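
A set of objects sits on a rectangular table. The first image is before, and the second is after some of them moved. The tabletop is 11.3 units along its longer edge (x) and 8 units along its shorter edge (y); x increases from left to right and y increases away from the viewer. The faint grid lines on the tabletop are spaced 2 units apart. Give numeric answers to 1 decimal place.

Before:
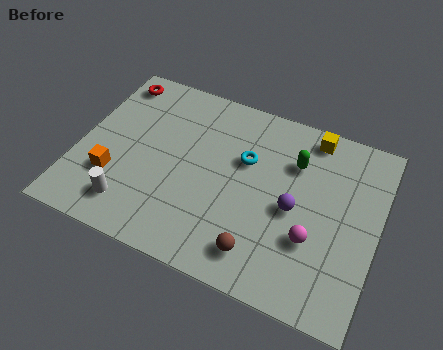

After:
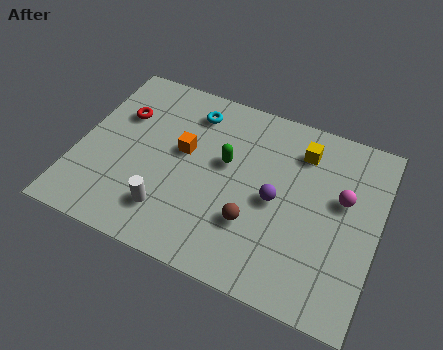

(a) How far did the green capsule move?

2.7

From (8.0, 5.7) to (5.5, 4.7), the green capsule covered √(2.5² + 1.0²) ≈ 2.7 units.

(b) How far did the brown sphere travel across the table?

1.2

The brown sphere was near (7.2, 1.4) before and (6.8, 2.5) after, so it travelled √(0.4² + 1.1²) ≈ 1.2 units.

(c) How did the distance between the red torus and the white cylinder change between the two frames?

-1.3

Before: roughly 5.6 units apart; after: 4.3. That's 1.3 units closer together.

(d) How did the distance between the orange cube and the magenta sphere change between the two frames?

-1.5

They were about 7.5 units apart before and 6.0 after — 1.5 units closer together.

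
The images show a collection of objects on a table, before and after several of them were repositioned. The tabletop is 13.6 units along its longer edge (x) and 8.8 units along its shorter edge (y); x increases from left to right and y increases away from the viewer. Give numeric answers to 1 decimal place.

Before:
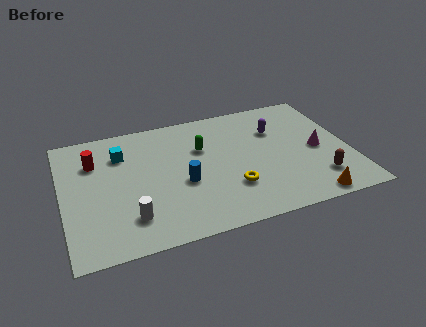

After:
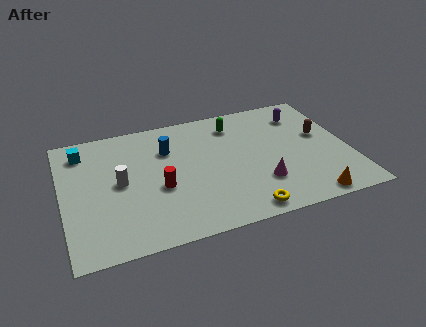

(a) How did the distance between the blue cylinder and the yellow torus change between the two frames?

+3.7

They were about 2.4 units apart before and 6.1 after — 3.7 units further apart.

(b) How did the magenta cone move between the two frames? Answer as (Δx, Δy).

(-2.9, -1.6)

The magenta cone was at about (12.1, 4.1) and moved to about (9.2, 2.5).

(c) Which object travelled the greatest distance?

the red cylinder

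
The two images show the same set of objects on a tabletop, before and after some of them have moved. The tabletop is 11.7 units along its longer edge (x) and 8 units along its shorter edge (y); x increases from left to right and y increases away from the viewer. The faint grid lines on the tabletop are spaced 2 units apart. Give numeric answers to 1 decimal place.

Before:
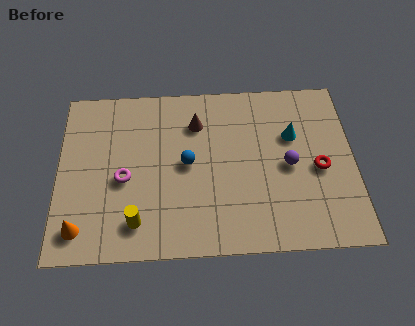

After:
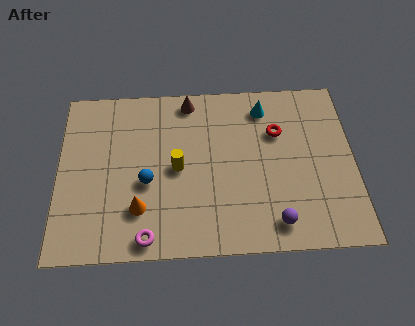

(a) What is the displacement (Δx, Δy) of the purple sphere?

(-0.6, -2.6)

The purple sphere was at about (9.1, 3.8) and moved to about (8.5, 1.2).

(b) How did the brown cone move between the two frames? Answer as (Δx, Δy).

(-0.3, 1.1)

The brown cone started near (5.5, 6.0) and ended near (5.2, 7.1).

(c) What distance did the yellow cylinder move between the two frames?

2.9

The yellow cylinder moved from about (3.1, 1.5) to (4.7, 3.9), a distance of √(1.6² + 2.4²) ≈ 2.9.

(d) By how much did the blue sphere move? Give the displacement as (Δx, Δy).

(-1.6, -0.8)

The blue sphere was at about (5.1, 4.1) and moved to about (3.5, 3.3).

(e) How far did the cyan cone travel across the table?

1.8

The cyan cone moved from about (9.3, 5.2) to (8.2, 6.6), a distance of √(1.1² + 1.4²) ≈ 1.8.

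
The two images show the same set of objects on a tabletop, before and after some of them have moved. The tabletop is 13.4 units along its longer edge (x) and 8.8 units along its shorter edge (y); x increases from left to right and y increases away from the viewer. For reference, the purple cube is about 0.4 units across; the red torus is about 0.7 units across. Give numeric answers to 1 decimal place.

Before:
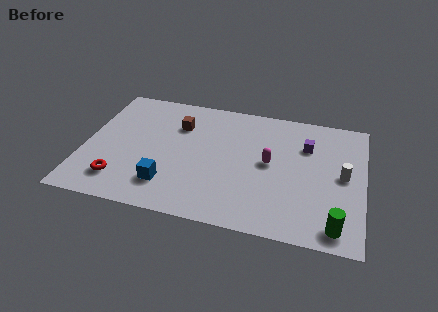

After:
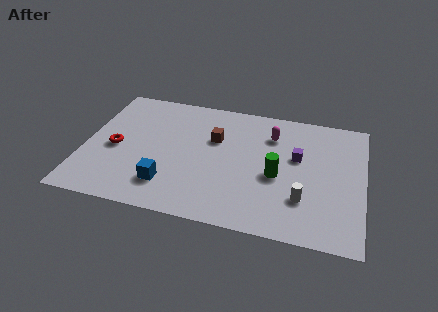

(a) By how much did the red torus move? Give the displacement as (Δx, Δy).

(-0.4, 2.2)

The red torus was at about (1.9, 1.8) and moved to about (1.5, 4.0).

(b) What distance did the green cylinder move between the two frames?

4.0

From (12.2, 1.1) to (9.3, 3.8), the green cylinder covered √(2.9² + 2.7²) ≈ 4.0 units.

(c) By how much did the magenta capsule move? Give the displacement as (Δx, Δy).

(0.0, 2.0)

From the two frames, the magenta capsule sits at roughly (8.9, 4.6) before and (8.9, 6.6) after.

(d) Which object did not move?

the blue cube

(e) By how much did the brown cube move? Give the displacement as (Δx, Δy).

(1.8, -0.6)

The brown cube started near (4.4, 6.3) and ended near (6.2, 5.7).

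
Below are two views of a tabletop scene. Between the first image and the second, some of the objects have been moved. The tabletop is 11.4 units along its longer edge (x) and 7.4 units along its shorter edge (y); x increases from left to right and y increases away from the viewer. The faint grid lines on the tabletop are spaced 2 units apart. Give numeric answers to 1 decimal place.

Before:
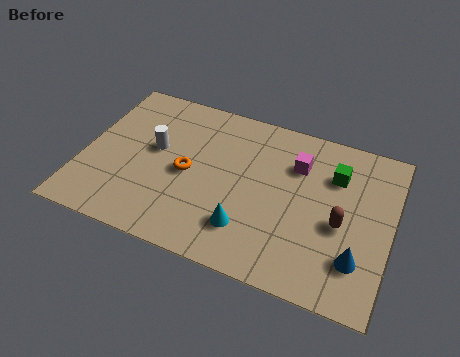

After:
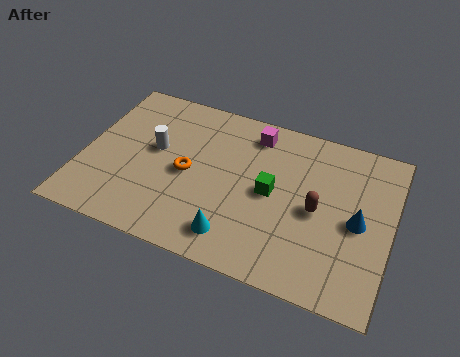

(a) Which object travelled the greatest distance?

the green cube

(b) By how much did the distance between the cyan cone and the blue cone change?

+0.8

Before: roughly 4.0 units apart; after: 4.8. That's 0.8 units further apart.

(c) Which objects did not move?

the white cylinder and the orange torus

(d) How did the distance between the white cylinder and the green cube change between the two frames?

-2.3

They were about 6.7 units apart before and 4.4 after — 2.3 units closer together.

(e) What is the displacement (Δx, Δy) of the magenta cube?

(-1.7, 0.9)

From the two frames, the magenta cube sits at roughly (7.8, 5.3) before and (6.1, 6.2) after.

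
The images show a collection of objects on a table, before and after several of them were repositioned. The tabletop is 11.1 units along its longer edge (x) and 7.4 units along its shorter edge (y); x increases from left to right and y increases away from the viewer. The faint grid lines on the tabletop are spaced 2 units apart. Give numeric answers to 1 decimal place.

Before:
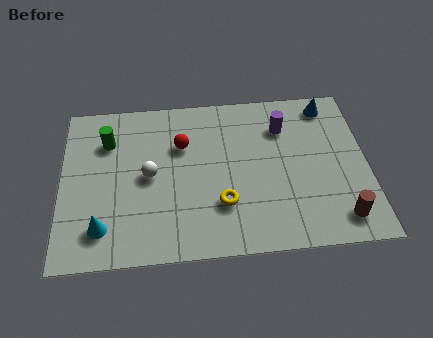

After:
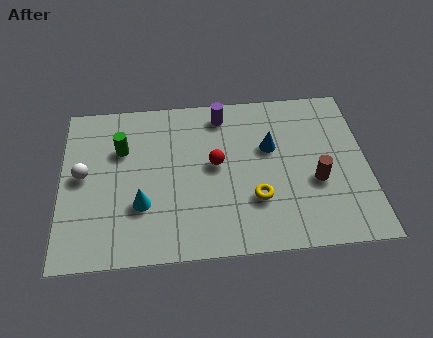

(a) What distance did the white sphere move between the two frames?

2.4

The white sphere was near (3.2, 3.7) before and (0.8, 3.9) after, so it travelled √(2.4² + 0.2²) ≈ 2.4 units.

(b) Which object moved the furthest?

the blue cone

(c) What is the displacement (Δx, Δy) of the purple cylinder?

(-2.2, 0.8)

The purple cylinder was at about (8.1, 5.5) and moved to about (5.9, 6.3).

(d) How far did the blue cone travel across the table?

2.8

From (9.8, 6.4) to (7.6, 4.6), the blue cone covered √(2.2² + 1.8²) ≈ 2.8 units.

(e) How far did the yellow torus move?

1.2

The yellow torus was near (5.8, 2.2) before and (7.0, 2.3) after, so it travelled √(1.2² + 0.1²) ≈ 1.2 units.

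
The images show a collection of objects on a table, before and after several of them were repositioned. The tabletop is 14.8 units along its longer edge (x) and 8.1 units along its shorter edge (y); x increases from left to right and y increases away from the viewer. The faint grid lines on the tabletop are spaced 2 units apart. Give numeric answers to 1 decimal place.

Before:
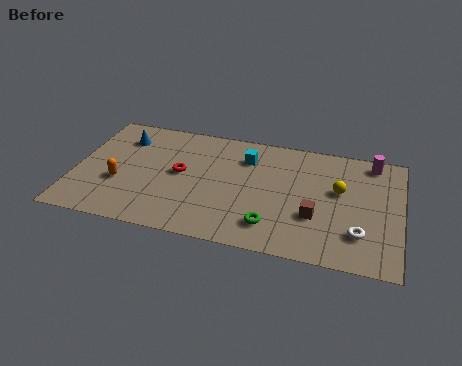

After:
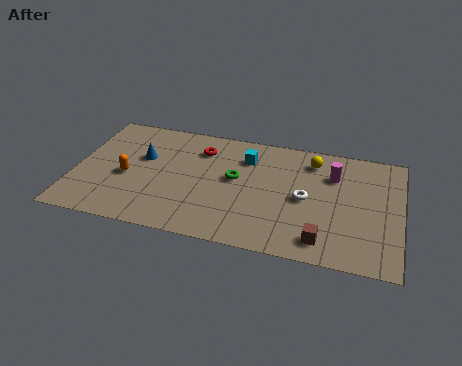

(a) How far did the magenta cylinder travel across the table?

2.1

From (13.4, 7.1) to (11.7, 5.8), the magenta cylinder covered √(1.7² + 1.3²) ≈ 2.1 units.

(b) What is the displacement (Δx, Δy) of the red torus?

(0.8, 1.9)

From the two frames, the red torus sits at roughly (4.8, 4.3) before and (5.6, 6.2) after.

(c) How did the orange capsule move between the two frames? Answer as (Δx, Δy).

(0.3, 0.5)

The orange capsule was at about (2.1, 3.0) and moved to about (2.4, 3.5).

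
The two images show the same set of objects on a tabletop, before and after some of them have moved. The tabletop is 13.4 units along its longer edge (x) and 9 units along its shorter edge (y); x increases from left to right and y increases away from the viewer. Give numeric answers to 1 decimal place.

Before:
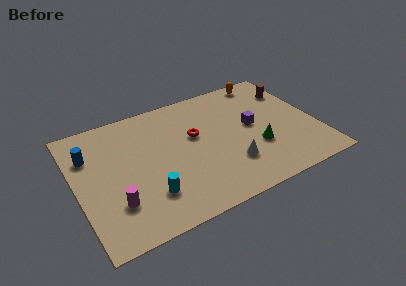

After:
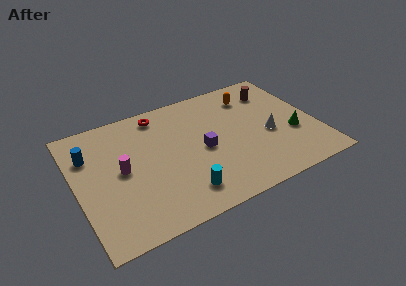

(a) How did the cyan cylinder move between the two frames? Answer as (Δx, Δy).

(1.8, -0.6)

From the two frames, the cyan cylinder sits at roughly (3.7, 2.3) before and (5.5, 1.7) after.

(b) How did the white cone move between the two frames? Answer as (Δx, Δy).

(2.4, 1.3)

From the two frames, the white cone sits at roughly (8.3, 2.5) before and (10.7, 3.8) after.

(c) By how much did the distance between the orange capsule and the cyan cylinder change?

-2.3

The distance was about 9.5 in the first image and 7.2 in the second, so they moved 2.3 units closer together.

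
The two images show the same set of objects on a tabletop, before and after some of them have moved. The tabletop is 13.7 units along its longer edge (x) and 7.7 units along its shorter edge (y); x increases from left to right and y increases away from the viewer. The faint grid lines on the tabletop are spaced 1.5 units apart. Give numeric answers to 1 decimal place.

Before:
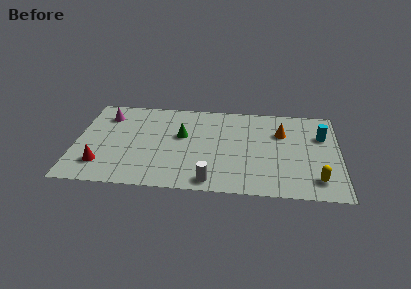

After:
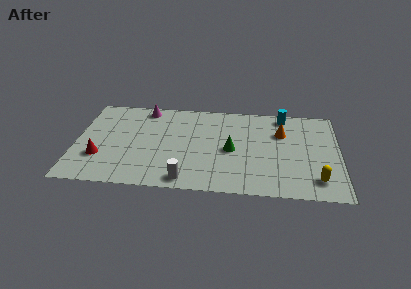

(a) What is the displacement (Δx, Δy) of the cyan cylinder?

(-2.0, 1.6)

From the two frames, the cyan cylinder sits at roughly (12.8, 5.2) before and (10.8, 6.8) after.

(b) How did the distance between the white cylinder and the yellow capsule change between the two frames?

+1.3

They were about 5.4 units apart before and 6.7 after — 1.3 units further apart.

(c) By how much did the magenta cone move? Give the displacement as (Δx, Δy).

(2.0, 0.8)

From the two frames, the magenta cone sits at roughly (1.5, 6.0) before and (3.5, 6.8) after.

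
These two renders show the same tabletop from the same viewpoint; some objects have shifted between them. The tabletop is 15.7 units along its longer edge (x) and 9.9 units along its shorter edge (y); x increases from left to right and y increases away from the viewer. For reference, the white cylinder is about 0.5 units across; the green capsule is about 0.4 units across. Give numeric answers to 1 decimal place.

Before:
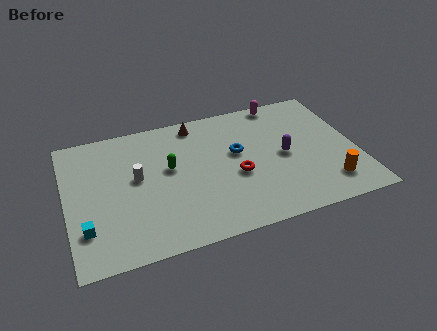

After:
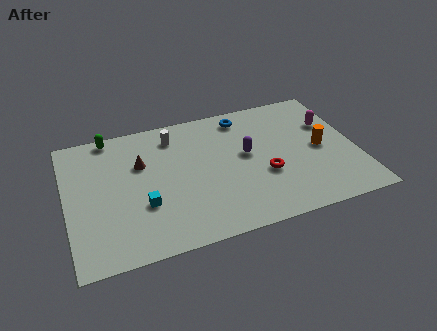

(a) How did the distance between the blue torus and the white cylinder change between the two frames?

-1.6

Before: roughly 5.5 units apart; after: 3.9. That's 1.6 units closer together.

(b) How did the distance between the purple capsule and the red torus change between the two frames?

-0.8

The distance was about 2.8 in the first image and 2.0 in the second, so they moved 0.8 units closer together.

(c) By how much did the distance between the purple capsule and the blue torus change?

+0.3

They were about 2.7 units apart before and 3.0 after — 0.3 units further apart.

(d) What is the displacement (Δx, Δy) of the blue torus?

(0.6, 2.7)

The blue torus started near (9.3, 5.8) and ended near (9.9, 8.5).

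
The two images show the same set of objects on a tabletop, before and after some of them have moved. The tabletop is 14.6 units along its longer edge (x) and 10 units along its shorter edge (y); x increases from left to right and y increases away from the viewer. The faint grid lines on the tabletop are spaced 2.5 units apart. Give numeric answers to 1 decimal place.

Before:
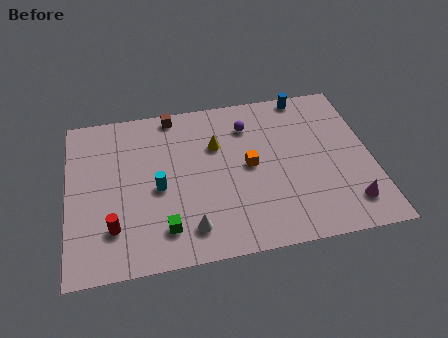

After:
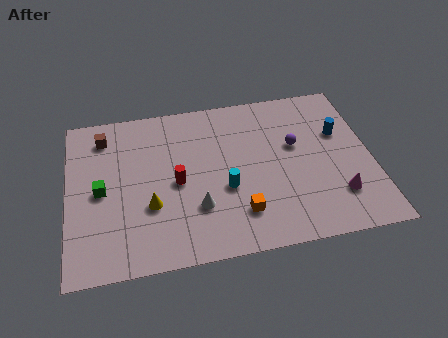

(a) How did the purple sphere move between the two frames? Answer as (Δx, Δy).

(2.2, -1.7)

From the two frames, the purple sphere sits at roughly (8.8, 7.7) before and (11.0, 6.0) after.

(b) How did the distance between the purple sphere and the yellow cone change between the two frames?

+5.6

They were about 1.9 units apart before and 7.5 after — 5.6 units further apart.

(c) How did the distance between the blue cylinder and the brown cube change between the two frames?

+5.0

The distance was about 6.5 in the first image and 11.5 in the second, so they moved 5.0 units further apart.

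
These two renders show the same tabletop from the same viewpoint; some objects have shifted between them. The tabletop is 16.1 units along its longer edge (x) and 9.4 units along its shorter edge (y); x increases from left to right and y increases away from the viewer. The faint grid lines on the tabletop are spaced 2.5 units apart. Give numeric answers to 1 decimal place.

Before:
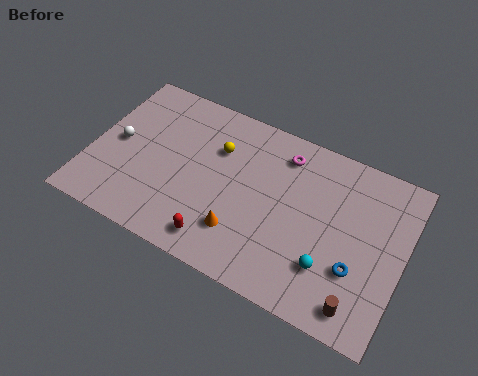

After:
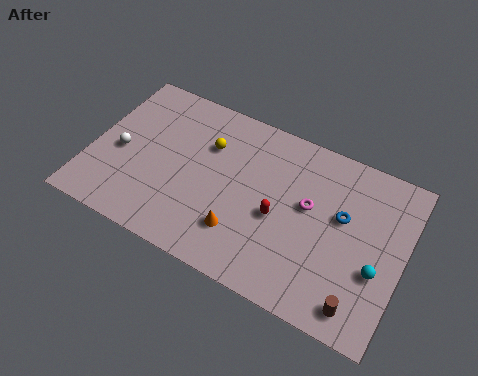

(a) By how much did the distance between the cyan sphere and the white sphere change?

+1.9

The distance was about 11.5 in the first image and 13.4 in the second, so they moved 1.9 units further apart.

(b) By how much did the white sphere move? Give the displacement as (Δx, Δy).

(0.2, -0.5)

The white sphere was at about (1.3, 4.7) and moved to about (1.5, 4.2).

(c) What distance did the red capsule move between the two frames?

3.8

The red capsule was near (7.1, 1.4) before and (9.8, 4.1) after, so it travelled √(2.7² + 2.7²) ≈ 3.8 units.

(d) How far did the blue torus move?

2.7

The blue torus was near (13.9, 3.1) before and (12.9, 5.6) after, so it travelled √(1.0² + 2.5²) ≈ 2.7 units.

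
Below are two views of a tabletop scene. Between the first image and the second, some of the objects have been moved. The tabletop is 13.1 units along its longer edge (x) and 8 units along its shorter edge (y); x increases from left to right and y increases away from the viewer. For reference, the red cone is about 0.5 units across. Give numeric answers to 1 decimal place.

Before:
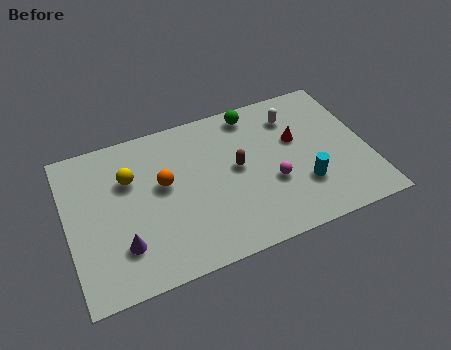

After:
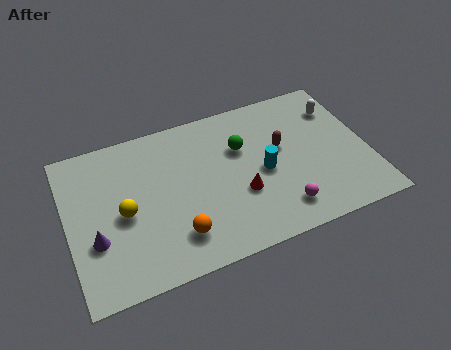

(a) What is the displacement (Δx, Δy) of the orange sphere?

(0.3, -2.8)

From the two frames, the orange sphere sits at roughly (4.2, 4.6) before and (4.5, 1.8) after.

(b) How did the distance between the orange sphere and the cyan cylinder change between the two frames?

-1.9

Before: roughly 6.3 units apart; after: 4.4. That's 1.9 units closer together.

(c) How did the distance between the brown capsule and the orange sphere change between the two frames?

+2.5

They were about 3.2 units apart before and 5.7 after — 2.5 units further apart.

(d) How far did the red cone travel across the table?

3.4

From (10.1, 4.9) to (7.4, 2.9), the red cone covered √(2.7² + 2.0²) ≈ 3.4 units.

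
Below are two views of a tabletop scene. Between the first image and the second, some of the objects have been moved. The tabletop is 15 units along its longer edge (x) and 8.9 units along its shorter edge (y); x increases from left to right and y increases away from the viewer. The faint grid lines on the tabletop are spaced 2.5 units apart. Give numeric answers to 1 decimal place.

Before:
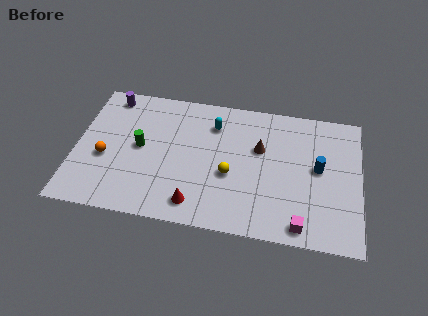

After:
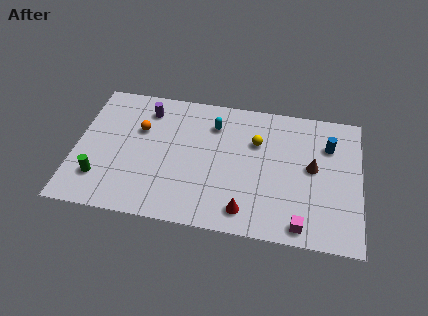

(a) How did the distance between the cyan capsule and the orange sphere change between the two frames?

-2.4

Before: roughly 6.4 units apart; after: 4.0. That's 2.4 units closer together.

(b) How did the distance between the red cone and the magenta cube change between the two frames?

-2.6

They were about 5.5 units apart before and 2.9 after — 2.6 units closer together.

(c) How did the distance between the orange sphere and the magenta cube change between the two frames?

-0.8

They were about 10.7 units apart before and 9.9 after — 0.8 units closer together.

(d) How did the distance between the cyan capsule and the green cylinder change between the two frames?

+3.0

Before: roughly 4.4 units apart; after: 7.4. That's 3.0 units further apart.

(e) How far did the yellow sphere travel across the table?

2.7

The yellow sphere was near (8.2, 3.6) before and (9.5, 6.0) after, so it travelled √(1.3² + 2.4²) ≈ 2.7 units.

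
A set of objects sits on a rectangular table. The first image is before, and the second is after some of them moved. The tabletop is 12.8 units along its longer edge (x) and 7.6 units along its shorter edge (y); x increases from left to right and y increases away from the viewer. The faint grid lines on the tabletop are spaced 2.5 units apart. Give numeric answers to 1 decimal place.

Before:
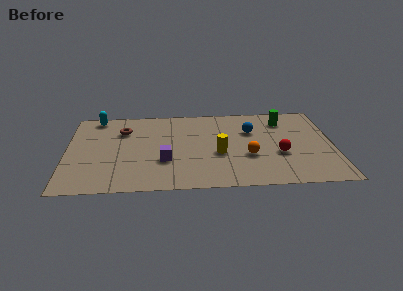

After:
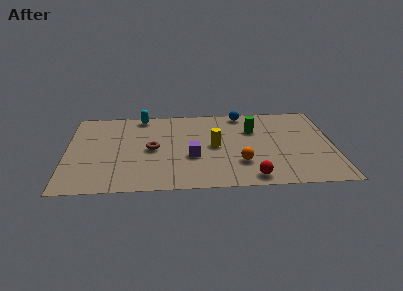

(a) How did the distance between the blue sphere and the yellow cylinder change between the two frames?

+0.7

They were about 2.6 units apart before and 3.3 after — 0.7 units further apart.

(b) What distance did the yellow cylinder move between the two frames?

0.7

The yellow cylinder was near (7.3, 3.1) before and (7.1, 3.8) after, so it travelled √(0.2² + 0.7²) ≈ 0.7 units.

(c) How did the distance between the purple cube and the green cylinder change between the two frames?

-2.9

The distance was about 6.7 in the first image and 3.8 in the second, so they moved 2.9 units closer together.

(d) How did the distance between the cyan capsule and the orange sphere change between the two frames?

-1.7

They were about 8.3 units apart before and 6.6 after — 1.7 units closer together.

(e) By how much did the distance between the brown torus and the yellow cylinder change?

-2.2

The distance was about 5.2 in the first image and 3.0 in the second, so they moved 2.2 units closer together.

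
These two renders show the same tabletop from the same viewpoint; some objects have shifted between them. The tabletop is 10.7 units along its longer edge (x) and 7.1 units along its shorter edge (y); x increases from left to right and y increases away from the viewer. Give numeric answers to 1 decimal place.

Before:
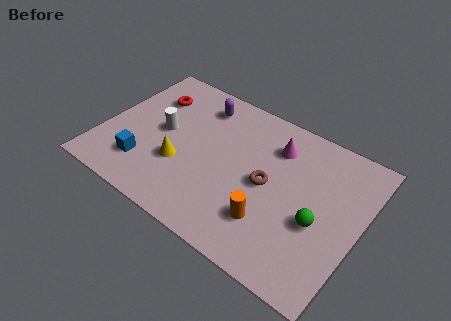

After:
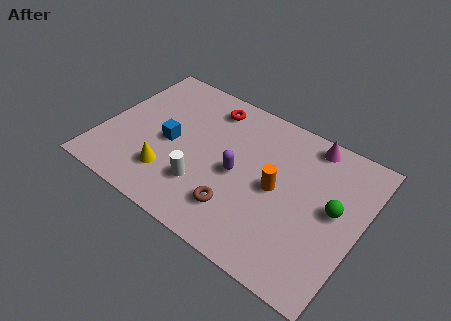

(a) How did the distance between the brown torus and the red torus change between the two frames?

-0.9

Before: roughly 5.6 units apart; after: 4.7. That's 0.9 units closer together.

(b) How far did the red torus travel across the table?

2.5

From (1.6, 5.2) to (4.0, 5.9), the red torus covered √(2.4² + 0.7²) ≈ 2.5 units.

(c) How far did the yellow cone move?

0.8

The yellow cone moved from about (3.4, 2.5) to (3.1, 1.8), a distance of √(0.3² + 0.7²) ≈ 0.8.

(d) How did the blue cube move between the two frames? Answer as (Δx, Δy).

(0.8, 1.6)

The blue cube was at about (2.0, 1.7) and moved to about (2.8, 3.3).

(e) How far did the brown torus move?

2.0

The brown torus moved from about (6.9, 3.5) to (6.0, 1.7), a distance of √(0.9² + 1.8²) ≈ 2.0.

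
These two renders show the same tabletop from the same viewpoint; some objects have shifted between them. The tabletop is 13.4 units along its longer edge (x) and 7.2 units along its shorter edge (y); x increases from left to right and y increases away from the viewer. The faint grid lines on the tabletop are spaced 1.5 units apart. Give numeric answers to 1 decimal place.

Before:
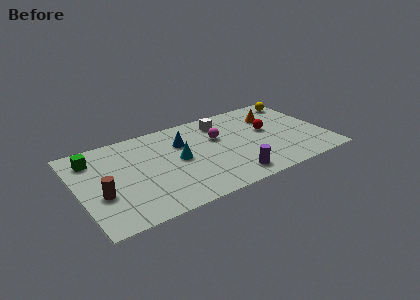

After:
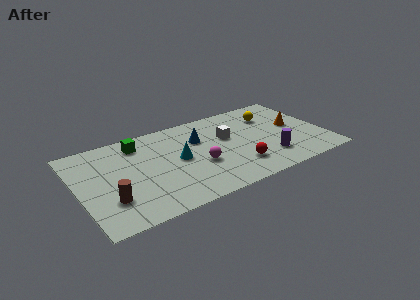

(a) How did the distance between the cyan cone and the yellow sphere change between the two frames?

-1.9

Before: roughly 7.5 units apart; after: 5.6. That's 1.9 units closer together.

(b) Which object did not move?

the cyan cone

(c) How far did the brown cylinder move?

0.7

The brown cylinder was near (1.1, 2.7) before and (1.5, 2.1) after, so it travelled √(0.4² + 0.6²) ≈ 0.7 units.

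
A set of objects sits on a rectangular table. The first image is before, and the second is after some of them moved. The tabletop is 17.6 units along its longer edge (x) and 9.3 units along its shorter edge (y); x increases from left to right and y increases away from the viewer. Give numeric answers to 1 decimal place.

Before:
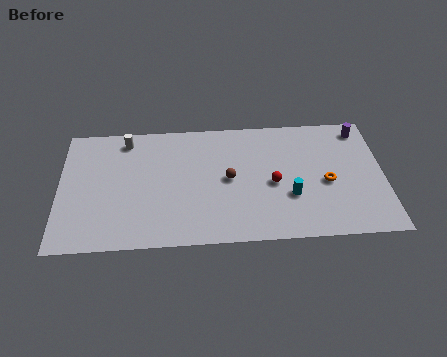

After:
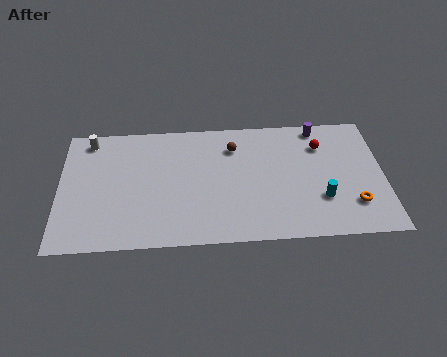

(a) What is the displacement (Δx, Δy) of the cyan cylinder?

(1.7, -0.3)

The cyan cylinder started near (12.5, 3.2) and ended near (14.2, 2.9).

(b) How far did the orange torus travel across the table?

2.2

The orange torus was near (14.5, 4.1) before and (15.9, 2.4) after, so it travelled √(1.4² + 1.7²) ≈ 2.2 units.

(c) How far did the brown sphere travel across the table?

2.4

From (9.2, 4.7) to (9.5, 7.1), the brown sphere covered √(0.3² + 2.4²) ≈ 2.4 units.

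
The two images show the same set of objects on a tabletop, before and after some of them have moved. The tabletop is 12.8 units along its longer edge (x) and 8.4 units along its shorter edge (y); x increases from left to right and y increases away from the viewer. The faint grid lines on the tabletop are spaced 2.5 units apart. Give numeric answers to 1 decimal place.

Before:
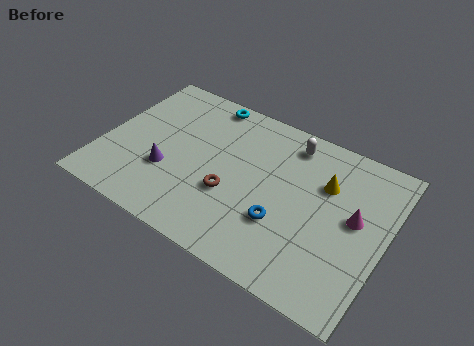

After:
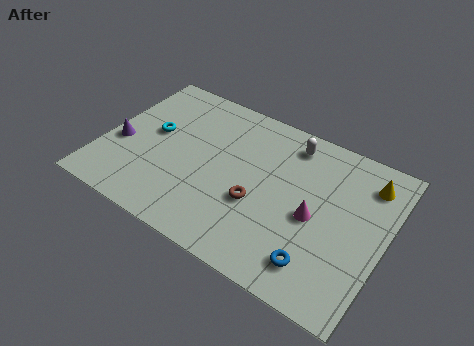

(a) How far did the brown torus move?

1.2

From (6.0, 3.1) to (7.2, 3.2), the brown torus covered √(1.2² + 0.1²) ≈ 1.2 units.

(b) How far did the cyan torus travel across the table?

3.5

The cyan torus moved from about (4.1, 7.6) to (2.1, 4.7), a distance of √(2.0² + 2.9²) ≈ 3.5.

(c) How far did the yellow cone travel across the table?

2.1

The yellow cone was near (9.9, 5.7) before and (11.7, 6.7) after, so it travelled √(1.8² + 1.0²) ≈ 2.1 units.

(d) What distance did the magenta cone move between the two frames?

1.9

From (11.4, 4.6) to (9.7, 3.8), the magenta cone covered √(1.7² + 0.8²) ≈ 1.9 units.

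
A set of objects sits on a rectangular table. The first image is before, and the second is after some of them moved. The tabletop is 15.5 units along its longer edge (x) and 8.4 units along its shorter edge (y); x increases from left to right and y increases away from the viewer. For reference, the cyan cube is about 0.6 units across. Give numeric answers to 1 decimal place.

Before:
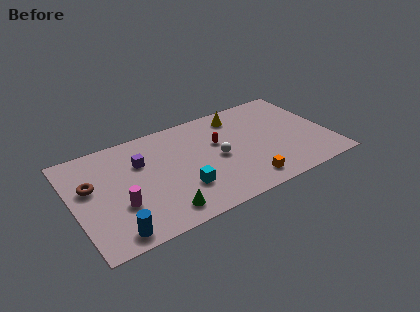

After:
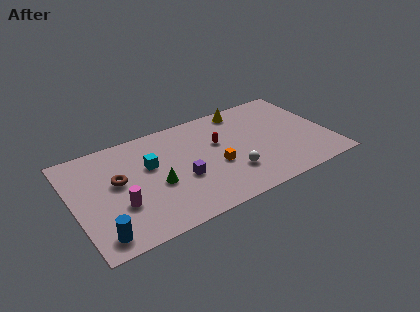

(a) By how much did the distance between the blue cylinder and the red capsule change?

+0.6

The distance was about 8.1 in the first image and 8.7 in the second, so they moved 0.6 units further apart.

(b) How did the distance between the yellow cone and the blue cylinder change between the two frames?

+1.1

Before: roughly 10.3 units apart; after: 11.4. That's 1.1 units further apart.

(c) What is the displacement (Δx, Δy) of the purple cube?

(2.2, -2.4)

The purple cube started near (4.2, 5.7) and ended near (6.4, 3.3).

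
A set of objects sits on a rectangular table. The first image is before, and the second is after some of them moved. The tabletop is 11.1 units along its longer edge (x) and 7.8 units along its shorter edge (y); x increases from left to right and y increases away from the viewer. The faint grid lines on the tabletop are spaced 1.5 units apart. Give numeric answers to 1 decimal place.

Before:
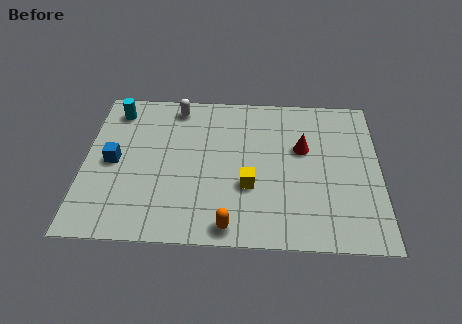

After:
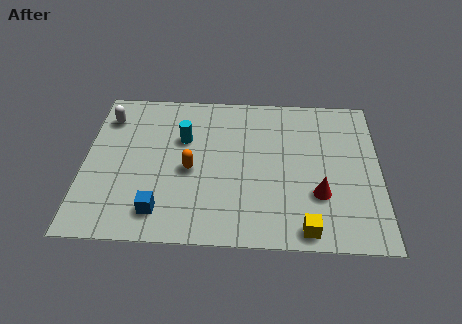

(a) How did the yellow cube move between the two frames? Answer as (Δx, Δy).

(2.1, -2.0)

The yellow cube was at about (6.2, 2.8) and moved to about (8.3, 0.8).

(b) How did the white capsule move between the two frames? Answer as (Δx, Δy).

(-2.6, -0.7)

The white capsule was at about (3.4, 6.8) and moved to about (0.8, 6.1).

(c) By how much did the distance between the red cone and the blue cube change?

-1.2

They were about 7.2 units apart before and 6.0 after — 1.2 units closer together.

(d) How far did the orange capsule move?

3.1

The orange capsule was near (5.5, 0.8) before and (4.0, 3.5) after, so it travelled √(1.5² + 2.7²) ≈ 3.1 units.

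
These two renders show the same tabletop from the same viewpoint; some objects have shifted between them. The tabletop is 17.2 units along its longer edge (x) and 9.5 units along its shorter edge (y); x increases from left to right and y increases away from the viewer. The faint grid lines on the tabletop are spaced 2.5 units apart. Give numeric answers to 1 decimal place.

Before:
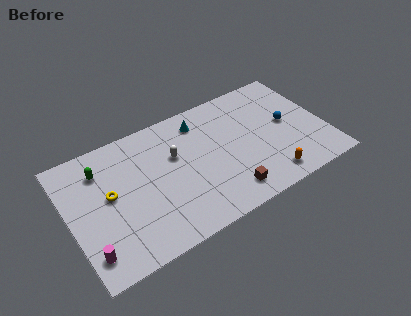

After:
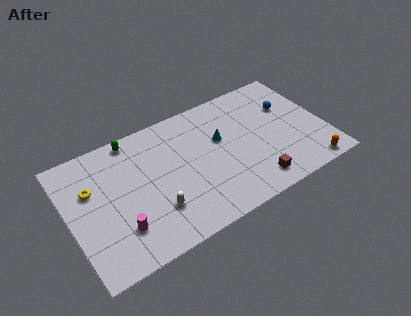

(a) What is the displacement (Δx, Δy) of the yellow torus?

(-1.1, 1.0)

The yellow torus started near (2.7, 5.2) and ended near (1.6, 6.2).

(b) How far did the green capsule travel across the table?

2.6

The green capsule was near (2.4, 7.3) before and (4.7, 8.6) after, so it travelled √(2.3² + 1.3²) ≈ 2.6 units.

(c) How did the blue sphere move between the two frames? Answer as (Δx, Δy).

(0.3, 1.3)

The blue sphere started near (14.8, 5.0) and ended near (15.1, 6.3).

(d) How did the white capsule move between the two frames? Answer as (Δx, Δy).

(-1.8, -3.3)

The white capsule was at about (7.2, 6.0) and moved to about (5.4, 2.7).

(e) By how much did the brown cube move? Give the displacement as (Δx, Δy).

(1.8, -0.1)

The brown cube was at about (10.1, 1.6) and moved to about (11.9, 1.5).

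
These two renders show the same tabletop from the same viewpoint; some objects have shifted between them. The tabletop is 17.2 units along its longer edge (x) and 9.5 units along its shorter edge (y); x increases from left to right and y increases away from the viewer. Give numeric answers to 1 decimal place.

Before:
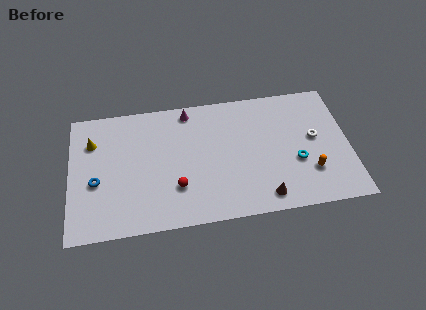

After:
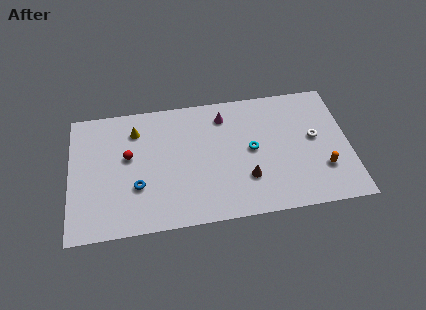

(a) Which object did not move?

the white torus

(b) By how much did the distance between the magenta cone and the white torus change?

-2.3

Before: roughly 8.3 units apart; after: 6.0. That's 2.3 units closer together.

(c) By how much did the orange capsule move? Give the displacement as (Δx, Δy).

(0.8, 0.1)

From the two frames, the orange capsule sits at roughly (14.7, 2.7) before and (15.5, 2.8) after.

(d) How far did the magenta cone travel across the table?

2.3

The magenta cone moved from about (7.4, 8.4) to (9.6, 7.7), a distance of √(2.2² + 0.7²) ≈ 2.3.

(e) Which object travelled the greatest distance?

the red sphere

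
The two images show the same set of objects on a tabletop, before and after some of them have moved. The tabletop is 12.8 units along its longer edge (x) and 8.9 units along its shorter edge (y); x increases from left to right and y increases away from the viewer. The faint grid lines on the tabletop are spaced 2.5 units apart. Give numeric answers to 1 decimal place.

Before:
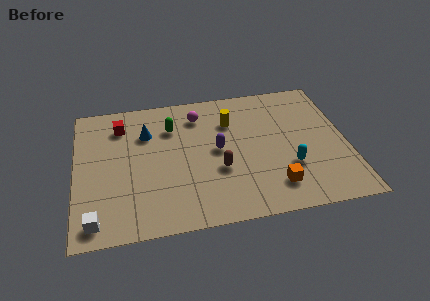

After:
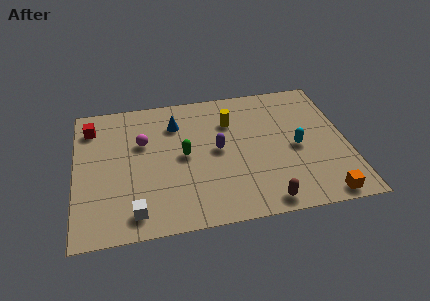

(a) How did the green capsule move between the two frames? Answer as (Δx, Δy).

(0.5, -2.0)

The green capsule started near (4.6, 6.5) and ended near (5.1, 4.5).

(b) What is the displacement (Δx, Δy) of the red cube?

(-1.4, 0.1)

The red cube was at about (2.2, 7.0) and moved to about (0.8, 7.1).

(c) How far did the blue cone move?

1.5

The blue cone was near (3.4, 6.3) before and (4.8, 6.7) after, so it travelled √(1.4² + 0.4²) ≈ 1.5 units.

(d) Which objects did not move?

the yellow cylinder and the purple capsule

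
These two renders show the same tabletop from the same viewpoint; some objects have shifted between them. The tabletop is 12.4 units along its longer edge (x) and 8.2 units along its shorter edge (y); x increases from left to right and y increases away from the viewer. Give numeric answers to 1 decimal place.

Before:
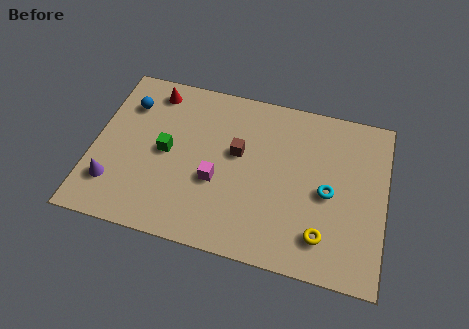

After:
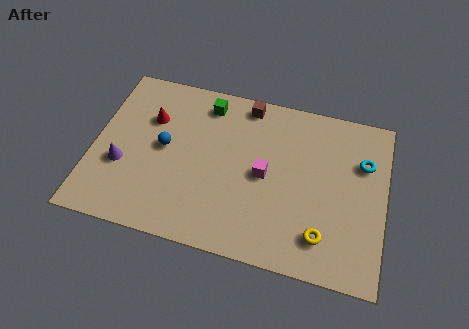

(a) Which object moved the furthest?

the green cube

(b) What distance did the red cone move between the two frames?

1.4

From (2.3, 7.0) to (2.3, 5.6), the red cone covered √(0.0² + 1.4²) ≈ 1.4 units.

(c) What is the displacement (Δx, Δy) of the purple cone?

(0.3, 1.0)

The purple cone started near (1.0, 2.0) and ended near (1.3, 3.0).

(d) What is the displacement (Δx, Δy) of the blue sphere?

(1.7, -1.8)

The blue sphere was at about (1.3, 6.1) and moved to about (3.0, 4.3).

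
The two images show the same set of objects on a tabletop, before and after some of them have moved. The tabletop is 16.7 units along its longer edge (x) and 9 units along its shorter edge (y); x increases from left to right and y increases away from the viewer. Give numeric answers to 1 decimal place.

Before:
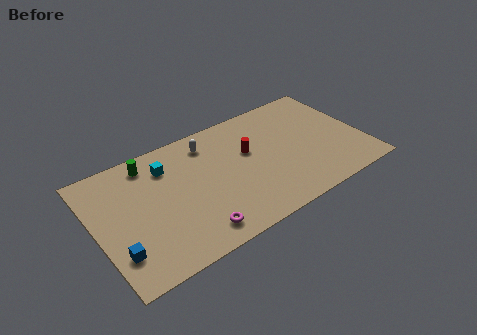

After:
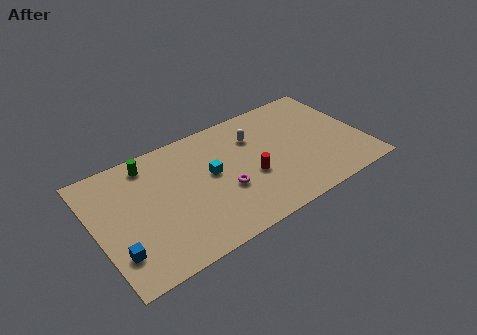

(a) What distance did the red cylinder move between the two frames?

1.9

From (9.7, 5.5) to (9.5, 3.6), the red cylinder covered √(0.2² + 1.9²) ≈ 1.9 units.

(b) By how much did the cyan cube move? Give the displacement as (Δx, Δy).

(2.5, -1.9)

The cyan cube was at about (4.7, 6.9) and moved to about (7.2, 5.0).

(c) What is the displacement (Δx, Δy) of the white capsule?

(2.8, -0.9)

The white capsule was at about (7.4, 7.4) and moved to about (10.2, 6.5).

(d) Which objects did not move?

the green cylinder and the blue cube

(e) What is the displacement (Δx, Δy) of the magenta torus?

(2.2, 2.0)

The magenta torus started near (5.6, 1.4) and ended near (7.8, 3.4).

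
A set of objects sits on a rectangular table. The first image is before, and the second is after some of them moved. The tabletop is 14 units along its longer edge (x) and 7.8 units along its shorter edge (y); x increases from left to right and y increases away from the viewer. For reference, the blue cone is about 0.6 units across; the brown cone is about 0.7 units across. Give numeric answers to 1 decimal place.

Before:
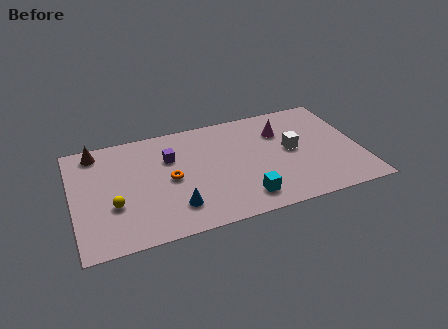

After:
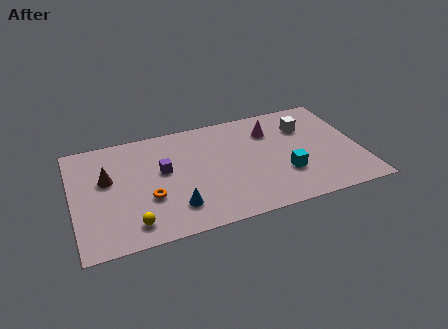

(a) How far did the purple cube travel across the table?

0.9

From (4.8, 5.3) to (4.4, 4.5), the purple cube covered √(0.4² + 0.8²) ≈ 0.9 units.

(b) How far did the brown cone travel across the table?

2.1

From (1.3, 6.8) to (1.7, 4.7), the brown cone covered √(0.4² + 2.1²) ≈ 2.1 units.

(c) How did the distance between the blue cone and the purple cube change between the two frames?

-0.8

Before: roughly 3.5 units apart; after: 2.7. That's 0.8 units closer together.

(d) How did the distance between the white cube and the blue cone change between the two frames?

+1.4

Before: roughly 6.3 units apart; after: 7.7. That's 1.4 units further apart.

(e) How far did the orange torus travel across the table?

1.5

The orange torus was near (4.7, 3.8) before and (3.6, 2.8) after, so it travelled √(1.1² + 1.0²) ≈ 1.5 units.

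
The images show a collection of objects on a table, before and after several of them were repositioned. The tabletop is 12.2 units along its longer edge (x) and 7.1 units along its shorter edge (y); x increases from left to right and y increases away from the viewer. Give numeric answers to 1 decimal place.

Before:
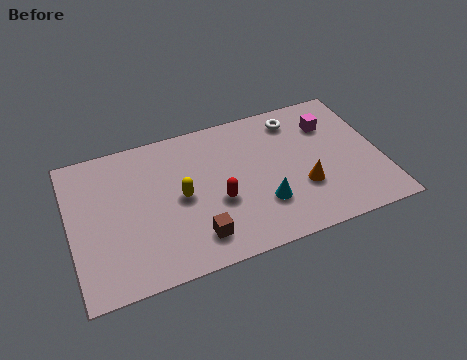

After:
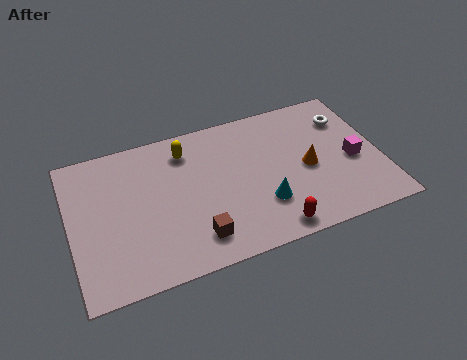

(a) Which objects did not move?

the brown cube and the cyan cone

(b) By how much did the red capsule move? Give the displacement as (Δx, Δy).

(1.9, -2.0)

From the two frames, the red capsule sits at roughly (5.7, 2.8) before and (7.6, 0.8) after.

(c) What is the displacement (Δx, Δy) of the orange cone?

(0.3, 0.9)

The orange cone was at about (9.0, 2.4) and moved to about (9.3, 3.3).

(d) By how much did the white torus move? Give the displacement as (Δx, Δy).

(2.0, -0.6)

The white torus was at about (9.1, 5.9) and moved to about (11.1, 5.3).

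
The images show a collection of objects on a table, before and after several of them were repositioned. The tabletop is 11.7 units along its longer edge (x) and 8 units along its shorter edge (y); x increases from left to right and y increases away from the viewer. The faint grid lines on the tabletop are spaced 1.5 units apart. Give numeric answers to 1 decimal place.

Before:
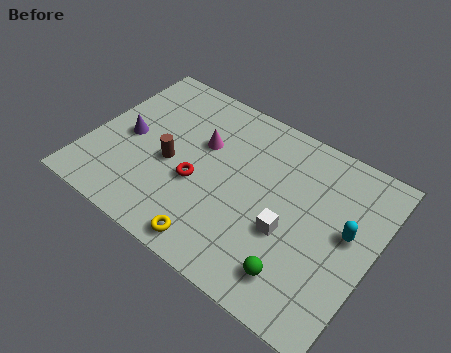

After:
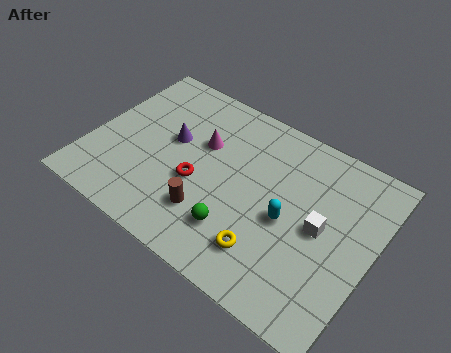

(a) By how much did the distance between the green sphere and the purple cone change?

-3.7

Before: roughly 7.9 units apart; after: 4.2. That's 3.7 units closer together.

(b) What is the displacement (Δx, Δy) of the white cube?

(1.2, 0.9)

From the two frames, the white cube sits at roughly (8.4, 3.1) before and (9.6, 4.0) after.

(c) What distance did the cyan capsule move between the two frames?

2.4

From (10.6, 4.4) to (8.3, 3.6), the cyan capsule covered √(2.3² + 0.8²) ≈ 2.4 units.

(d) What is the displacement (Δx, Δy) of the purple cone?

(1.7, 0.8)

From the two frames, the purple cone sits at roughly (1.5, 3.8) before and (3.2, 4.6) after.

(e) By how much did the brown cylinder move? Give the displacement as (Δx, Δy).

(1.9, -1.4)

The brown cylinder started near (3.4, 3.5) and ended near (5.3, 2.1).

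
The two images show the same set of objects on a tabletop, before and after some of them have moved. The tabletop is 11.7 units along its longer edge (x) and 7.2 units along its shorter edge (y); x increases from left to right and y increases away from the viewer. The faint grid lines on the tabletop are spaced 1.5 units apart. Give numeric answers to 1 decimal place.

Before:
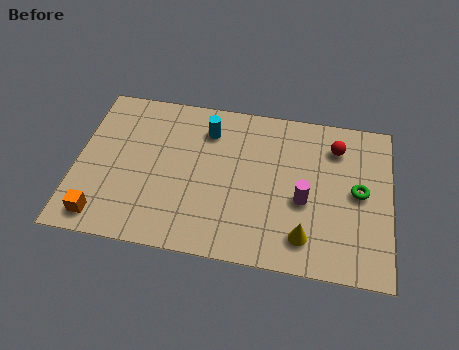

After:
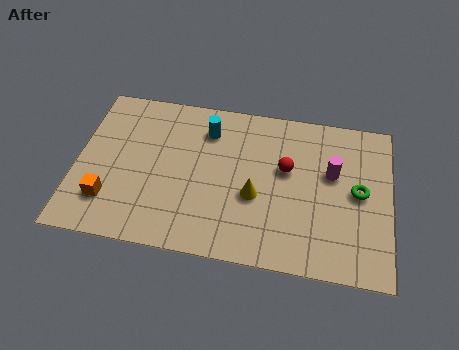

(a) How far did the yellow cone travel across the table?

2.4

The yellow cone was near (8.6, 1.4) before and (6.7, 2.9) after, so it travelled √(1.9² + 1.5²) ≈ 2.4 units.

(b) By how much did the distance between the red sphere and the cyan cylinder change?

-1.5

They were about 4.8 units apart before and 3.3 after — 1.5 units closer together.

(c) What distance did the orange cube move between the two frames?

0.8

From (1.1, 1.0) to (1.3, 1.8), the orange cube covered √(0.2² + 0.8²) ≈ 0.8 units.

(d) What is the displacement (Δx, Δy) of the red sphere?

(-1.8, -1.3)

From the two frames, the red sphere sits at roughly (9.6, 5.6) before and (7.8, 4.3) after.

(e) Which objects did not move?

the green torus and the cyan cylinder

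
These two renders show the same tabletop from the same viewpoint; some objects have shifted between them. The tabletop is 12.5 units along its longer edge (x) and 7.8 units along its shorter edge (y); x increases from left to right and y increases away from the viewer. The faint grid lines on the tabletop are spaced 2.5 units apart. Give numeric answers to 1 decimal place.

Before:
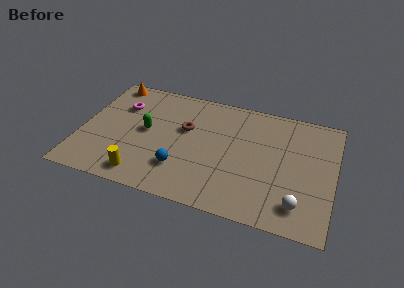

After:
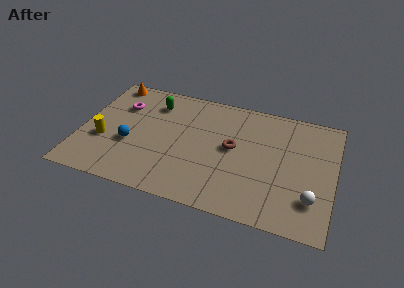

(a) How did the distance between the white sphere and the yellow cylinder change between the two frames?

+2.7

Before: roughly 7.6 units apart; after: 10.3. That's 2.7 units further apart.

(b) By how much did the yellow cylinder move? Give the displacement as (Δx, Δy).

(-2.1, 1.8)

The yellow cylinder was at about (3.3, 1.1) and moved to about (1.2, 2.9).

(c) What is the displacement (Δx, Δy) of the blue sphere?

(-2.6, 0.9)

The blue sphere started near (5.1, 2.1) and ended near (2.5, 3.0).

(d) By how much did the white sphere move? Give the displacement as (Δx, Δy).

(0.6, 0.5)

The white sphere was at about (10.9, 1.5) and moved to about (11.5, 2.0).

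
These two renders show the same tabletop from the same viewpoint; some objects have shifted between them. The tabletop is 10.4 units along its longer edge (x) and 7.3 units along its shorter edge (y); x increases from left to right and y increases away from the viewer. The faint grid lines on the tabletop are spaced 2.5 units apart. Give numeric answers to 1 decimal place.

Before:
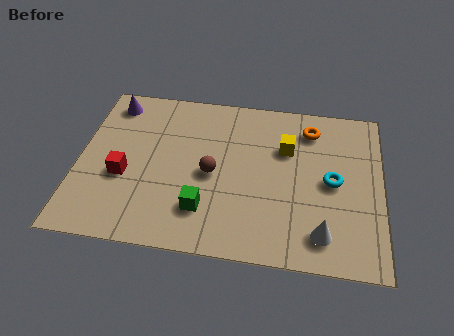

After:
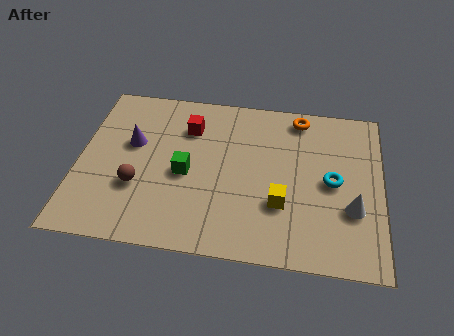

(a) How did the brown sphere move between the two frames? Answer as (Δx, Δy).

(-2.5, -0.9)

The brown sphere started near (4.6, 3.4) and ended near (2.1, 2.5).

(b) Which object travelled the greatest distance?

the red cube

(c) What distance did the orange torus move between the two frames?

0.6

The orange torus moved from about (7.9, 5.9) to (7.5, 6.4), a distance of √(0.4² + 0.5²) ≈ 0.6.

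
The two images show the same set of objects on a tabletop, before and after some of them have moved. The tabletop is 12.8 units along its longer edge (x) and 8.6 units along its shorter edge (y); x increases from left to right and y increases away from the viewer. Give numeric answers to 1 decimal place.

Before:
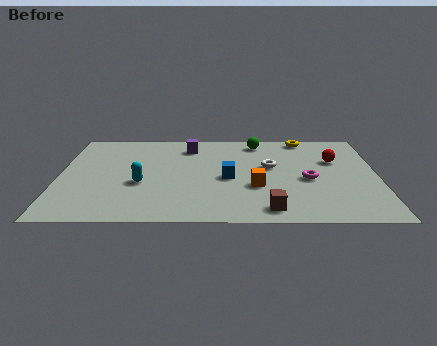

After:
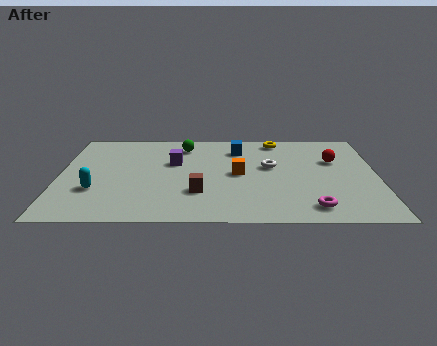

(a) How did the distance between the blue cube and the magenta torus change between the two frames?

+2.9

Before: roughly 3.2 units apart; after: 6.1. That's 2.9 units further apart.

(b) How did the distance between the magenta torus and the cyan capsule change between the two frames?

+2.0

The distance was about 6.7 in the first image and 8.7 in the second, so they moved 2.0 units further apart.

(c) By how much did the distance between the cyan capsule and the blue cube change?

+3.4

Before: roughly 3.5 units apart; after: 6.9. That's 3.4 units further apart.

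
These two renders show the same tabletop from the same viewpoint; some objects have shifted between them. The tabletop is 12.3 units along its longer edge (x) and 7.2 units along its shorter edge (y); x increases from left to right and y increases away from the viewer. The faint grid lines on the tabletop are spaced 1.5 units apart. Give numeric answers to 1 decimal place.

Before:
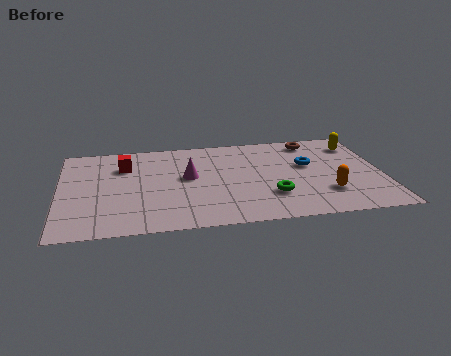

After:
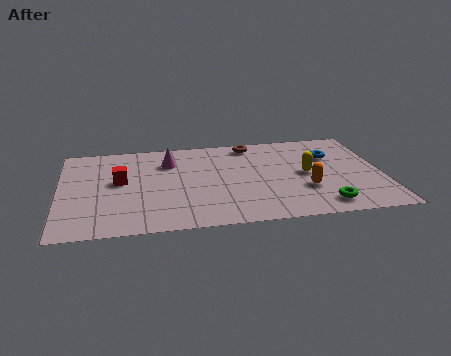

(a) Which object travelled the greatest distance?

the yellow capsule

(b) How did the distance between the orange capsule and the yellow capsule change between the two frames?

-2.8

Before: roughly 4.0 units apart; after: 1.2. That's 2.8 units closer together.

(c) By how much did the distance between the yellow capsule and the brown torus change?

+1.6

The distance was about 1.8 in the first image and 3.4 in the second, so they moved 1.6 units further apart.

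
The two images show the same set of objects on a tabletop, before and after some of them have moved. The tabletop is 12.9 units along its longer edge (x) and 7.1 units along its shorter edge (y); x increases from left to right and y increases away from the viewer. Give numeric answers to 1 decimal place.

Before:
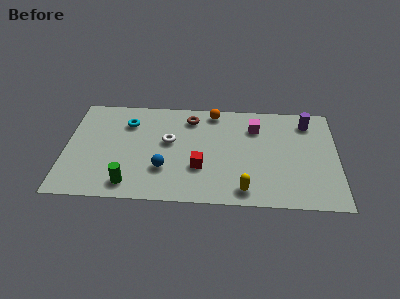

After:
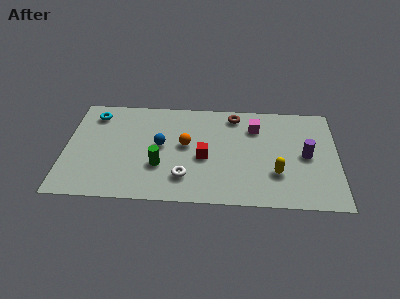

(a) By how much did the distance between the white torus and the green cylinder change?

-2.1

Before: roughly 3.5 units apart; after: 1.4. That's 2.1 units closer together.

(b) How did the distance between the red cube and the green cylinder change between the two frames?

-1.3

They were about 3.5 units apart before and 2.2 after — 1.3 units closer together.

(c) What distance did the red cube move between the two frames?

0.7

From (6.4, 2.4) to (6.6, 3.1), the red cube covered √(0.2² + 0.7²) ≈ 0.7 units.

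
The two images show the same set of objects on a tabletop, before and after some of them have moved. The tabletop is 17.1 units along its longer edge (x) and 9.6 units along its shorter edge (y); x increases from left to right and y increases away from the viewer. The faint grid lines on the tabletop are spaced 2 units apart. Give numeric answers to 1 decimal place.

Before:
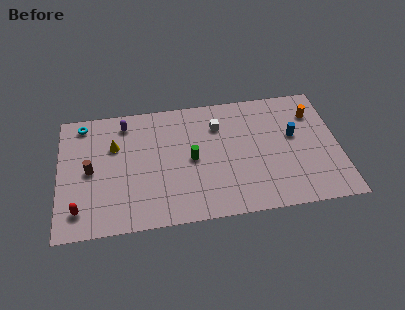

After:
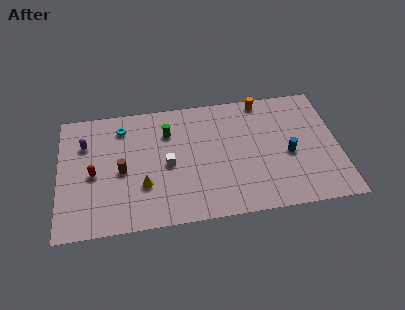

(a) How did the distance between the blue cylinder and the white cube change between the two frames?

+2.6

The distance was about 4.8 in the first image and 7.4 in the second, so they moved 2.6 units further apart.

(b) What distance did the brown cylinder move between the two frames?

1.9

The brown cylinder was near (1.9, 4.7) before and (3.8, 4.4) after, so it travelled √(1.9² + 0.3²) ≈ 1.9 units.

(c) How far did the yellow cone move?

3.7

The yellow cone was near (3.4, 6.4) before and (5.1, 3.1) after, so it travelled √(1.7² + 3.3²) ≈ 3.7 units.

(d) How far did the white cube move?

4.1

The white cube was near (9.8, 7.1) before and (6.6, 4.5) after, so it travelled √(3.2² + 2.6²) ≈ 4.1 units.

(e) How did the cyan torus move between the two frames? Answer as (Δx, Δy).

(2.4, -0.6)

The cyan torus was at about (1.5, 8.4) and moved to about (3.9, 7.8).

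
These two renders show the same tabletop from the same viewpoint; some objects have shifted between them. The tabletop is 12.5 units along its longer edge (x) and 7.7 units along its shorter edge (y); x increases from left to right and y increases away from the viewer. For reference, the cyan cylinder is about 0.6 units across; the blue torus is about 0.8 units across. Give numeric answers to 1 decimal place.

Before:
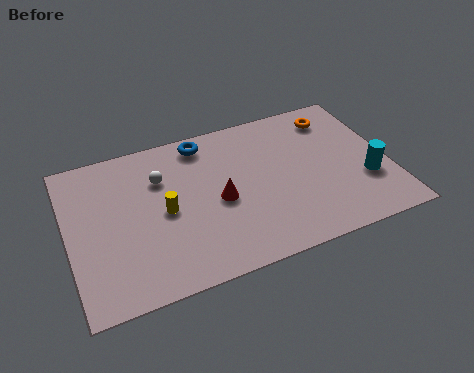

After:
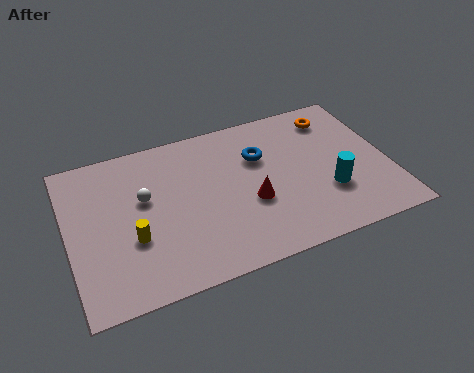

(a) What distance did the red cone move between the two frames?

1.3

The red cone was near (5.8, 3.5) before and (7.0, 3.0) after, so it travelled √(1.2² + 0.5²) ≈ 1.3 units.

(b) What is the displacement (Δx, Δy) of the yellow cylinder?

(-1.3, -0.9)

The yellow cylinder was at about (3.7, 3.7) and moved to about (2.4, 2.8).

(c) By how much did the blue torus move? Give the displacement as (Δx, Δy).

(2.1, -1.5)

From the two frames, the blue torus sits at roughly (5.5, 6.7) before and (7.6, 5.2) after.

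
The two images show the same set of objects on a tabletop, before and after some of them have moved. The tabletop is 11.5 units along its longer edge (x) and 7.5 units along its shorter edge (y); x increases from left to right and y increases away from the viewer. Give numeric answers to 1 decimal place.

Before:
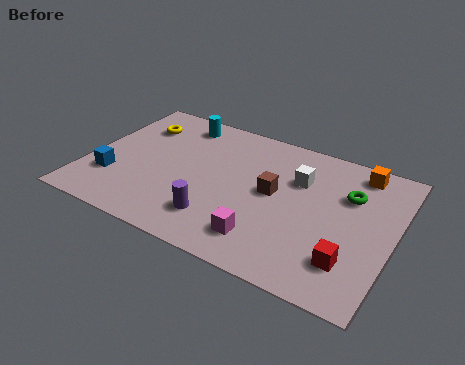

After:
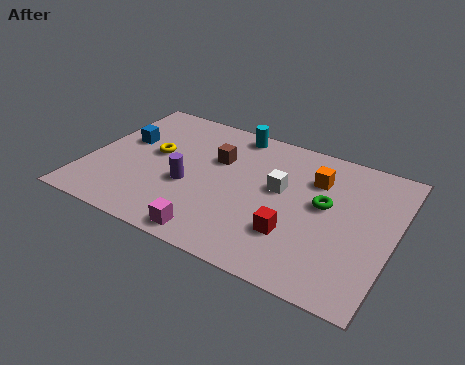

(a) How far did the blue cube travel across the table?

2.3

The blue cube was near (1.1, 2.2) before and (1.2, 4.5) after, so it travelled √(0.1² + 2.3²) ≈ 2.3 units.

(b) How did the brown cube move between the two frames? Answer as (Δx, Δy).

(-2.3, 0.9)

The brown cube was at about (7.0, 4.0) and moved to about (4.7, 4.9).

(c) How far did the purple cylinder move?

1.8

The purple cylinder was near (5.2, 1.7) before and (3.9, 3.0) after, so it travelled √(1.3² + 1.3²) ≈ 1.8 units.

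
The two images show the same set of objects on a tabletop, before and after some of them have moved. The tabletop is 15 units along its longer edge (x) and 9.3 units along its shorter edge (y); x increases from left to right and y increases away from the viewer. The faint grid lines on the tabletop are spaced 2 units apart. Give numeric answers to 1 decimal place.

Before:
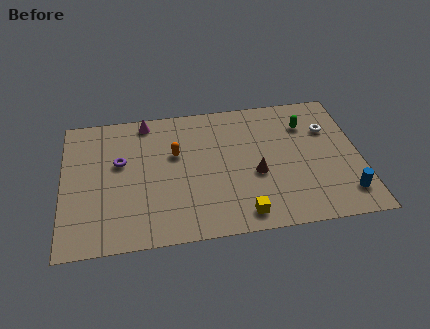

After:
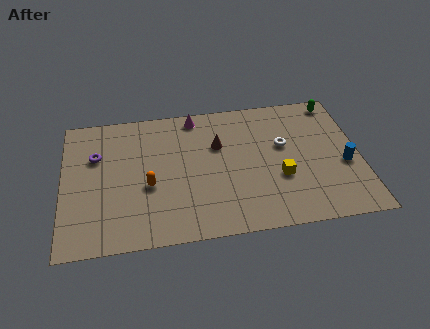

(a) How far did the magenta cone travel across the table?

2.5

The magenta cone moved from about (4.3, 8.3) to (6.8, 8.3), a distance of √(2.5² + 0.0²) ≈ 2.5.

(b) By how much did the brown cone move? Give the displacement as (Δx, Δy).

(-1.8, 2.3)

The brown cone started near (9.7, 3.8) and ended near (7.9, 6.1).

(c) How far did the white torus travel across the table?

2.4

The white torus was near (13.5, 6.4) before and (11.2, 5.6) after, so it travelled √(2.3² + 0.8²) ≈ 2.4 units.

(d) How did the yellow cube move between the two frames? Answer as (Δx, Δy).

(2.0, 2.2)

The yellow cube was at about (8.9, 1.2) and moved to about (10.9, 3.4).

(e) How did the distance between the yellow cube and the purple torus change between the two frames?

+2.2

They were about 7.4 units apart before and 9.6 after — 2.2 units further apart.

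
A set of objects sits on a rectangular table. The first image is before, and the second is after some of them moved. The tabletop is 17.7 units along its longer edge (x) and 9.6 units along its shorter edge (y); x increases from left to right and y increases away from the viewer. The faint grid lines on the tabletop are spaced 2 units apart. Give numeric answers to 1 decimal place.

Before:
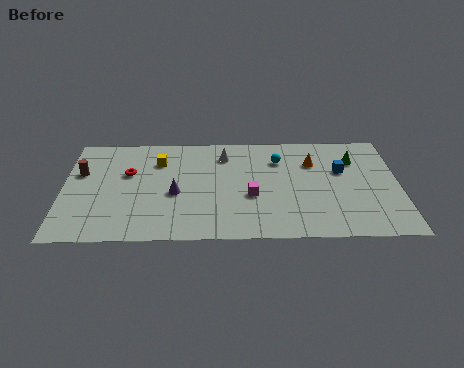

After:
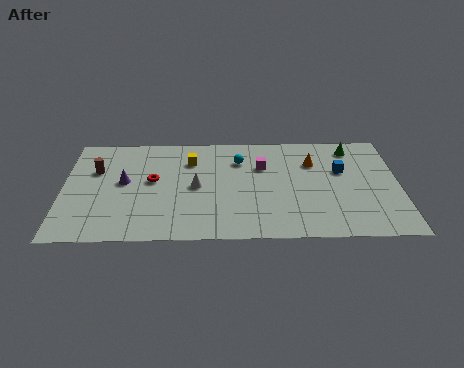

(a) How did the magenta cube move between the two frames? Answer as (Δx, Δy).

(0.6, 2.7)

The magenta cube started near (9.9, 3.8) and ended near (10.5, 6.5).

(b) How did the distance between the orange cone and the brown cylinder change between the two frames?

-0.8

Before: roughly 12.3 units apart; after: 11.5. That's 0.8 units closer together.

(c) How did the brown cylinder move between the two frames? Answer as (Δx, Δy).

(0.8, 0.2)

From the two frames, the brown cylinder sits at roughly (0.9, 6.1) before and (1.7, 6.3) after.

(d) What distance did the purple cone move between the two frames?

2.9

The purple cone was near (5.9, 4.1) before and (3.2, 5.2) after, so it travelled √(2.7² + 1.1²) ≈ 2.9 units.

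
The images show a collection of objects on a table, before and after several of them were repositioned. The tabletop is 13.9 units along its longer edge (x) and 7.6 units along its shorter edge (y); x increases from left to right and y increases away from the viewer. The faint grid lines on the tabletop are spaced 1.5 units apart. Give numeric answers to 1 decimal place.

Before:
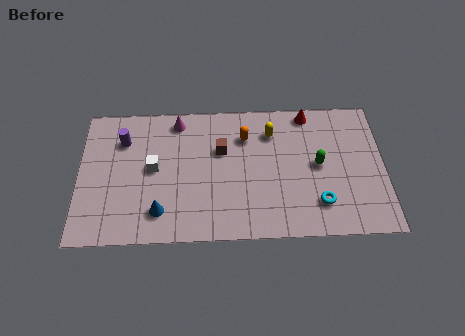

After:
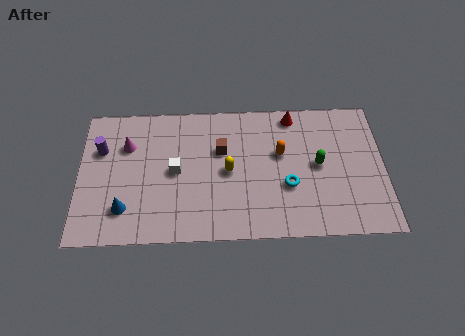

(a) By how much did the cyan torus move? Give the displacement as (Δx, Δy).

(-1.4, 1.0)

From the two frames, the cyan torus sits at roughly (10.9, 1.8) before and (9.5, 2.8) after.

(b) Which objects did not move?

the brown cube and the green capsule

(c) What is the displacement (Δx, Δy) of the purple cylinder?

(-1.0, -0.5)

The purple cylinder started near (2.0, 5.6) and ended near (1.0, 5.1).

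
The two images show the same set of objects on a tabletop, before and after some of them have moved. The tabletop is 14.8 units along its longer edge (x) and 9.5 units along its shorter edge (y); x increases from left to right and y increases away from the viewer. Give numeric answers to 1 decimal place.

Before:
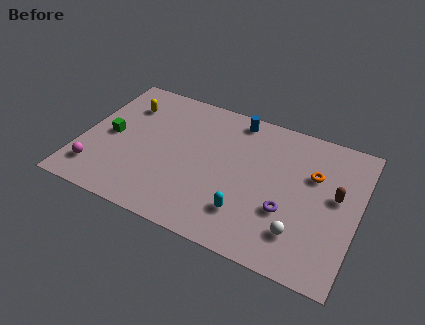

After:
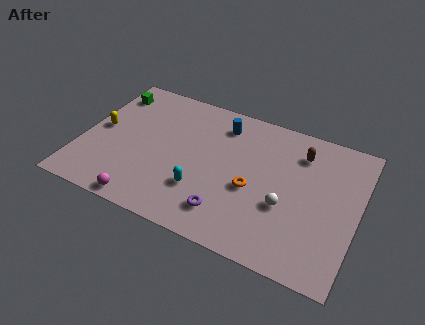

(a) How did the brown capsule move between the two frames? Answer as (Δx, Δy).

(-2.1, 2.1)

The brown capsule started near (13.6, 5.3) and ended near (11.5, 7.4).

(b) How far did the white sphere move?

1.7

The white sphere was near (12.0, 2.2) before and (11.1, 3.6) after, so it travelled √(0.9² + 1.4²) ≈ 1.7 units.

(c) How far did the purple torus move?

3.3

From (11.2, 3.3) to (8.2, 1.9), the purple torus covered √(3.0² + 1.4²) ≈ 3.3 units.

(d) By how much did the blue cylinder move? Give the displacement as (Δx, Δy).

(-0.7, -0.7)

The blue cylinder was at about (7.9, 8.4) and moved to about (7.2, 7.7).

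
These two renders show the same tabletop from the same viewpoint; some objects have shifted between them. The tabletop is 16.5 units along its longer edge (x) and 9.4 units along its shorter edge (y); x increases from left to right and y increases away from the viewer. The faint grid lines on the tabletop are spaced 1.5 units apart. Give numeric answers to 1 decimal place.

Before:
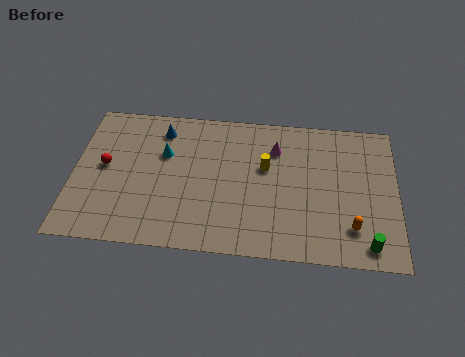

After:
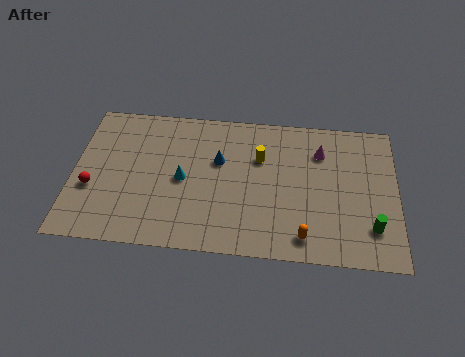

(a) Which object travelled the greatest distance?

the blue cone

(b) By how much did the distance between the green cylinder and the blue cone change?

-3.8

Before: roughly 12.4 units apart; after: 8.6. That's 3.8 units closer together.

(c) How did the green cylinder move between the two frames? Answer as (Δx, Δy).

(0.2, 1.1)

The green cylinder started near (15.0, 1.2) and ended near (15.2, 2.3).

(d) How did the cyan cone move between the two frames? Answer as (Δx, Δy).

(1.0, -1.6)

The cyan cone was at about (4.6, 6.1) and moved to about (5.6, 4.5).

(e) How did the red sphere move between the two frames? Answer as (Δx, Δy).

(-0.6, -1.5)

The red sphere was at about (1.6, 5.0) and moved to about (1.0, 3.5).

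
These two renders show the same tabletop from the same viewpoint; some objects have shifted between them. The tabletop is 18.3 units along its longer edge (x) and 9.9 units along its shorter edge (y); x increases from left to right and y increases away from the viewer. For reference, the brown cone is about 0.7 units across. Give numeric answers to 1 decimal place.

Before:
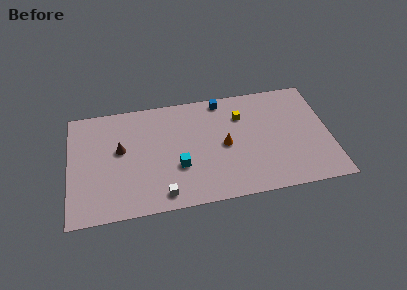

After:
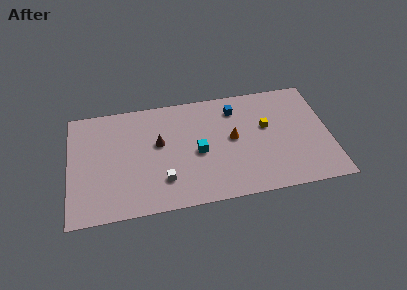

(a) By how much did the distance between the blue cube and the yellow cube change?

+0.8

They were about 2.1 units apart before and 2.9 after — 0.8 units further apart.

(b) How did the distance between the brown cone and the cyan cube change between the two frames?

-1.6

Before: roughly 4.6 units apart; after: 3.0. That's 1.6 units closer together.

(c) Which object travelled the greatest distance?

the brown cone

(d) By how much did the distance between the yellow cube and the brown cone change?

-1.1

Before: roughly 8.7 units apart; after: 7.6. That's 1.1 units closer together.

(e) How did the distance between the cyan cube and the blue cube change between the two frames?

-1.9

They were about 6.3 units apart before and 4.4 after — 1.9 units closer together.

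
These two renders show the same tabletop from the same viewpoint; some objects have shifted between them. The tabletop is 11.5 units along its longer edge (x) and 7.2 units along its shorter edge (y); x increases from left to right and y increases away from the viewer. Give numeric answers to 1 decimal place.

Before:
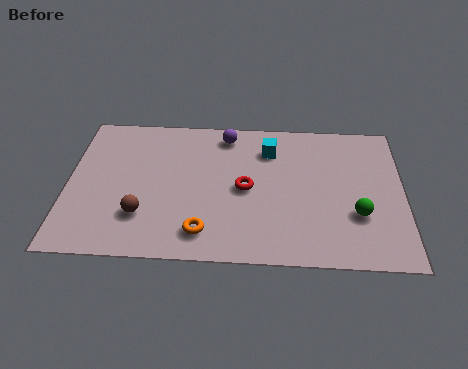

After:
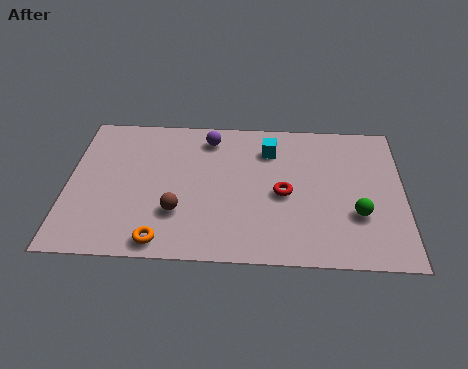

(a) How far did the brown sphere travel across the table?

1.2

The brown sphere was near (2.6, 2.0) before and (3.8, 2.2) after, so it travelled √(1.2² + 0.2²) ≈ 1.2 units.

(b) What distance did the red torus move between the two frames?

1.3

The red torus moved from about (6.1, 3.5) to (7.4, 3.3), a distance of √(1.3² + 0.2²) ≈ 1.3.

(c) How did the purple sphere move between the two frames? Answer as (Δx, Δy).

(-0.6, -0.2)

The purple sphere started near (5.4, 6.2) and ended near (4.8, 6.0).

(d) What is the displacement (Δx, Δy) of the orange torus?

(-1.4, -0.5)

The orange torus was at about (4.7, 1.3) and moved to about (3.3, 0.8).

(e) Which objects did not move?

the cyan cube and the green sphere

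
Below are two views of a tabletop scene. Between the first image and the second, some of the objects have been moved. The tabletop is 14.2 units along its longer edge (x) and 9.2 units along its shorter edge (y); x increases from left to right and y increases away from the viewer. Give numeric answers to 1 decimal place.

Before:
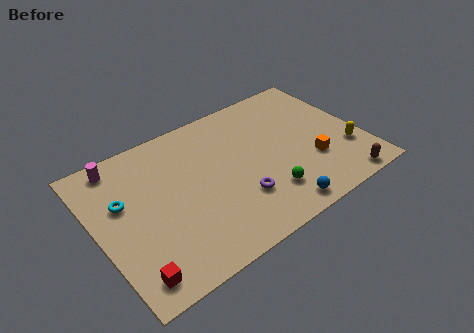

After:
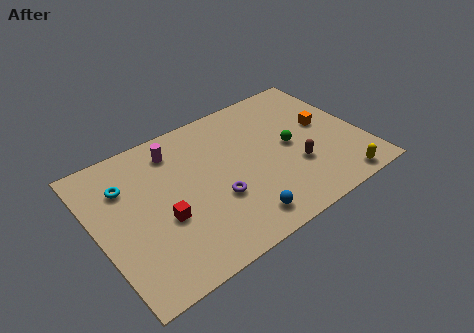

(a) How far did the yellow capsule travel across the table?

2.1

From (13.2, 2.8) to (12.3, 0.9), the yellow capsule covered √(0.9² + 1.9²) ≈ 2.1 units.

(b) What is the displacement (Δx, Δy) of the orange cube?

(1.1, 2.1)

The orange cube was at about (11.3, 3.0) and moved to about (12.4, 5.1).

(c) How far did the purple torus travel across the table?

1.3

The purple torus was near (7.2, 2.7) before and (6.1, 3.3) after, so it travelled √(1.1² + 0.6²) ≈ 1.3 units.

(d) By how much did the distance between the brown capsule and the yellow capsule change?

+0.8

Before: roughly 2.1 units apart; after: 2.9. That's 0.8 units further apart.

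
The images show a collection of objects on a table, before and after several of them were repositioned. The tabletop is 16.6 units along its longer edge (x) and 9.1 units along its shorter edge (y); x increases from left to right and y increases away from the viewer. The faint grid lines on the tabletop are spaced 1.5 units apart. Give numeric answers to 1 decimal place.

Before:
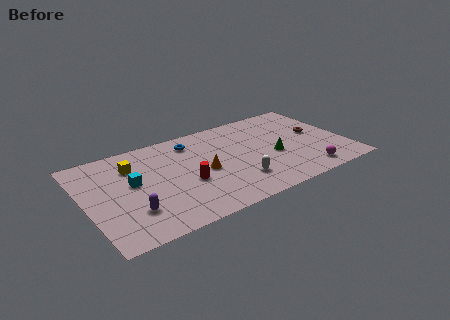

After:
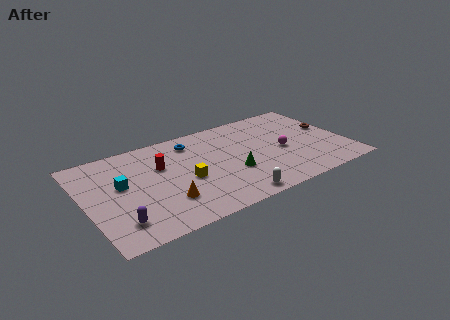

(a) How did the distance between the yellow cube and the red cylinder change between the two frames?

-1.9

They were about 4.3 units apart before and 2.4 after — 1.9 units closer together.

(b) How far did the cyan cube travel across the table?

0.7

From (3.0, 5.1) to (2.3, 5.2), the cyan cube covered √(0.7² + 0.1²) ≈ 0.7 units.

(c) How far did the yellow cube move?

4.1

The yellow cube moved from about (3.2, 6.7) to (6.2, 3.9), a distance of √(3.0² + 2.8²) ≈ 4.1.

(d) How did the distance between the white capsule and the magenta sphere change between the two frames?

+0.6

Before: roughly 4.4 units apart; after: 5.0. That's 0.6 units further apart.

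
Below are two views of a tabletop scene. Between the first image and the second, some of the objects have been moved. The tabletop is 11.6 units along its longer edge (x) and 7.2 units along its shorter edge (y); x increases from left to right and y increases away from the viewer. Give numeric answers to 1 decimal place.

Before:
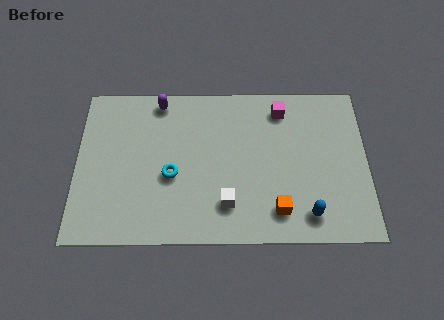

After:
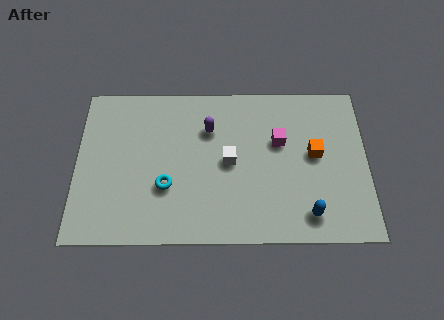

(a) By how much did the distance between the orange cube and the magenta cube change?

-3.1

The distance was about 4.6 in the first image and 1.5 in the second, so they moved 3.1 units closer together.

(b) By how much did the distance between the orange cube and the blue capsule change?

+1.5

They were about 1.2 units apart before and 2.7 after — 1.5 units further apart.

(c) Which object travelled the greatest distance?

the orange cube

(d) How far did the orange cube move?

2.9

From (8.0, 1.4) to (9.5, 3.9), the orange cube covered √(1.5² + 2.5²) ≈ 2.9 units.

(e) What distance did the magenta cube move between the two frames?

1.5

The magenta cube moved from about (8.2, 6.0) to (8.1, 4.5), a distance of √(0.1² + 1.5²) ≈ 1.5.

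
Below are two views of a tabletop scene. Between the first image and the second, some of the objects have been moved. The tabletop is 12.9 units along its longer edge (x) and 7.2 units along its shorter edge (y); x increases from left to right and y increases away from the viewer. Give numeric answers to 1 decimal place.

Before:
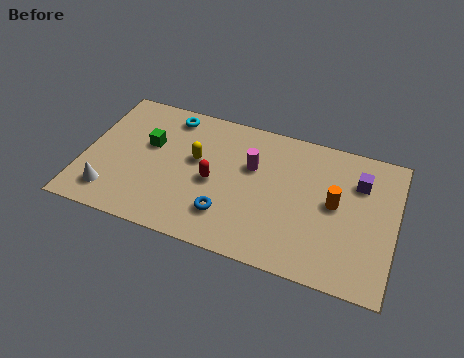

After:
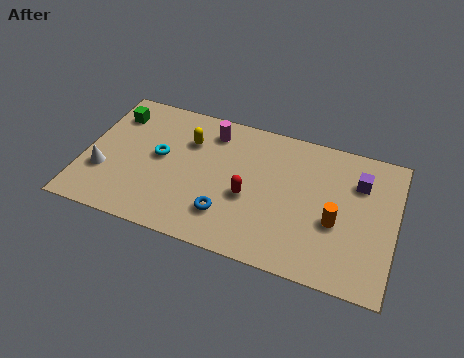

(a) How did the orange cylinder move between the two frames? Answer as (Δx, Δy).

(0.1, -0.9)

From the two frames, the orange cylinder sits at roughly (10.4, 3.8) before and (10.5, 2.9) after.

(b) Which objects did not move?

the blue torus and the purple cube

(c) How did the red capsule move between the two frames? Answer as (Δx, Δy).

(1.5, -0.3)

From the two frames, the red capsule sits at roughly (5.4, 3.3) before and (6.9, 3.0) after.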